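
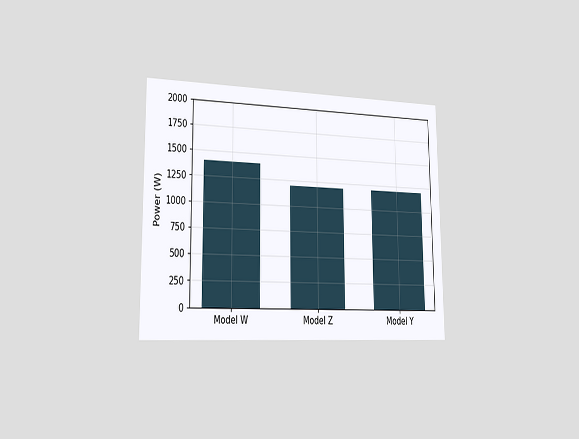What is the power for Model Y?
The chart is viewed slightly from the left. Reading along the chart's y-axis, the Model Y bar reaches 1200W.

1200W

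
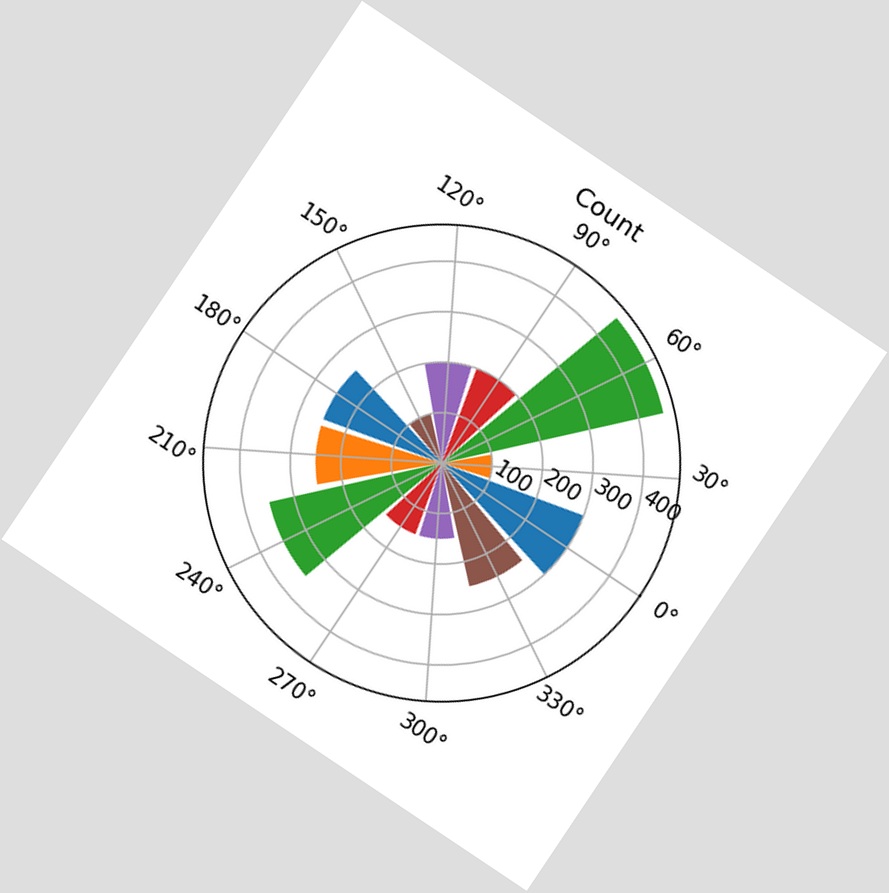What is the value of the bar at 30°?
100

The chart is tilted about 34° clockwise. The bar at 30° reaches 100 on the radial axis.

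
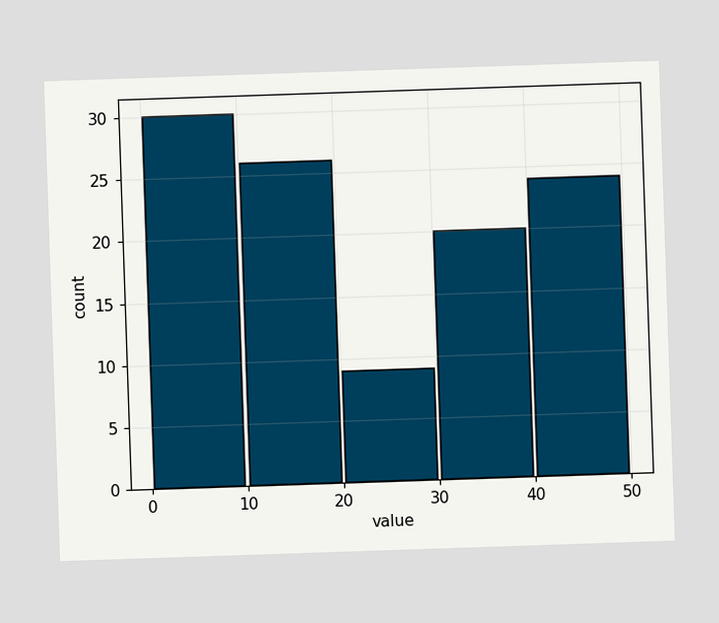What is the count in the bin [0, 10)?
30

The [0, 10) bin has height 30.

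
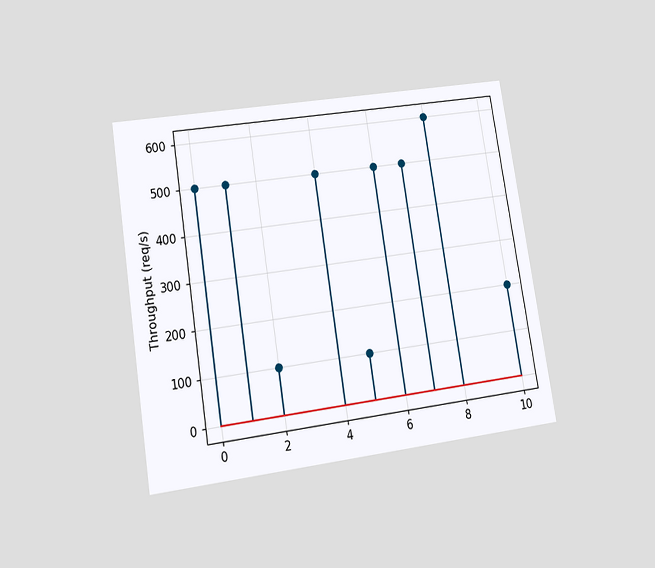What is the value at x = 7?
500req/s

The chart is tilted about 9° counter-clockwise and viewed at a slight angle. The stem at x=7 reaches 500req/s.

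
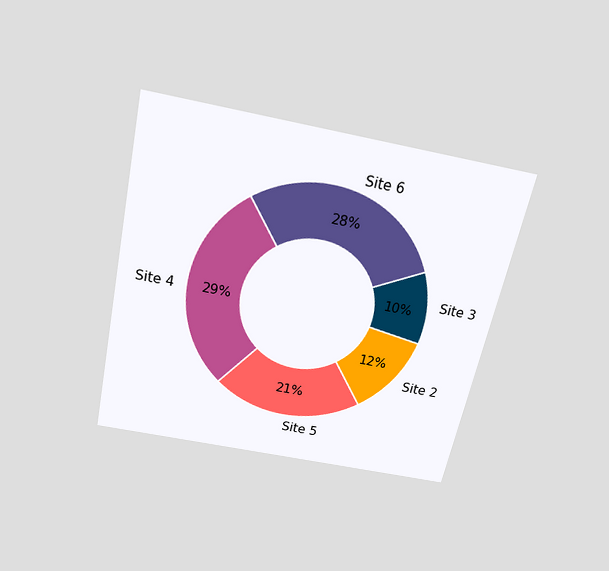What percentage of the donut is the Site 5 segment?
21%

The chart is tilted about 12° clockwise and viewed slightly from above. The Site 5 segment takes up 21% of the ring.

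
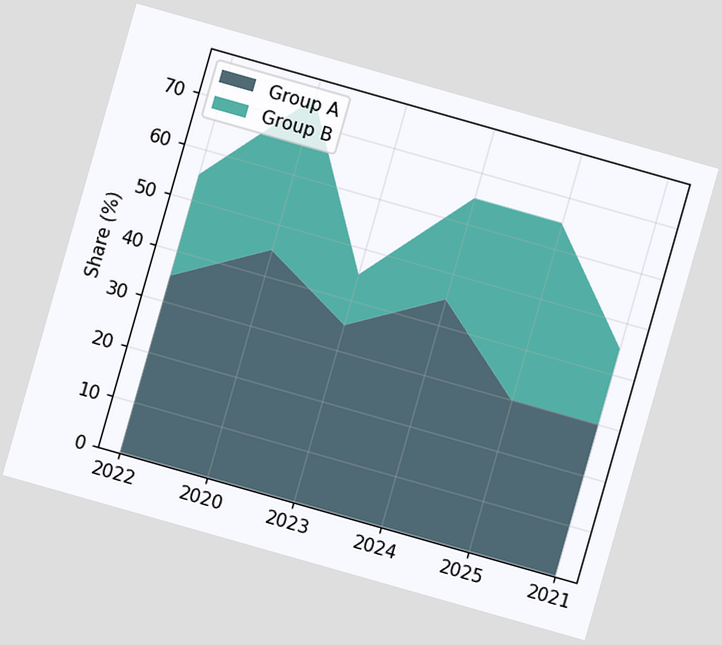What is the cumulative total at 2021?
45%

The chart is tilted about 16° clockwise. The stacked total at 2021 reaches 45%.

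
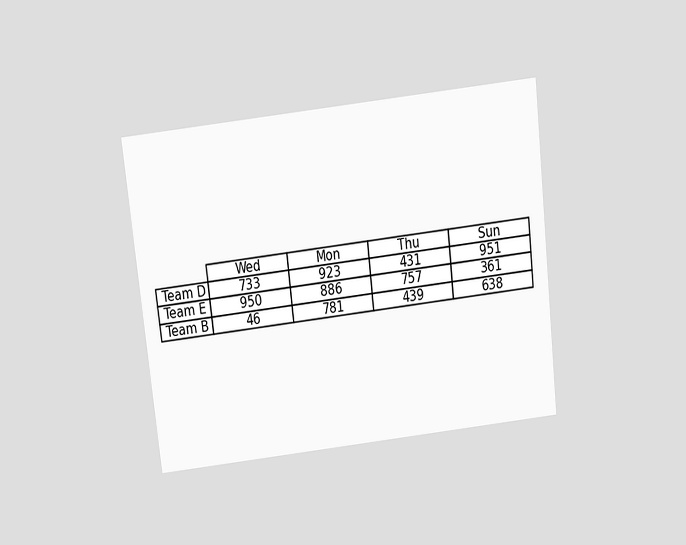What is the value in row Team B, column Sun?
The chart is tilted about 7° counter-clockwise and viewed slightly from above. The (Team B, Sun) cell reads 638.

638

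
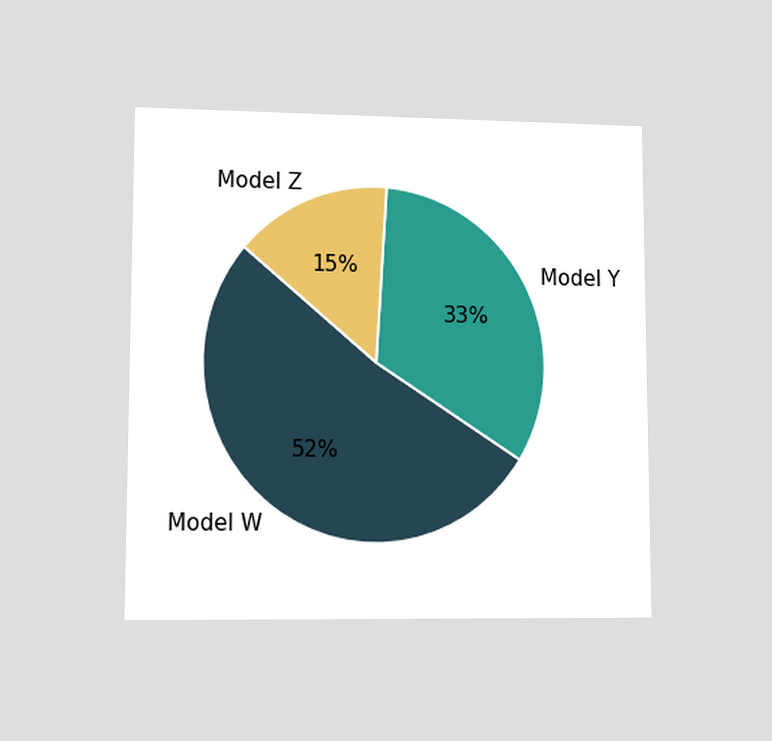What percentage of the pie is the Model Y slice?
The chart is viewed at a slight angle. The Model Y slice takes up 33% of the pie.

33%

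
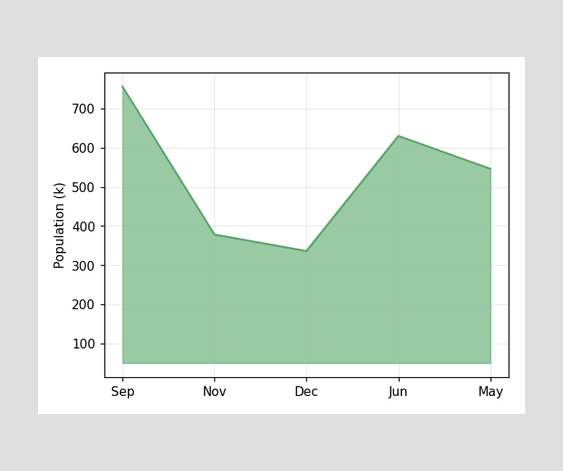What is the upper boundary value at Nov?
378k

At Nov the upper boundary is at 378k.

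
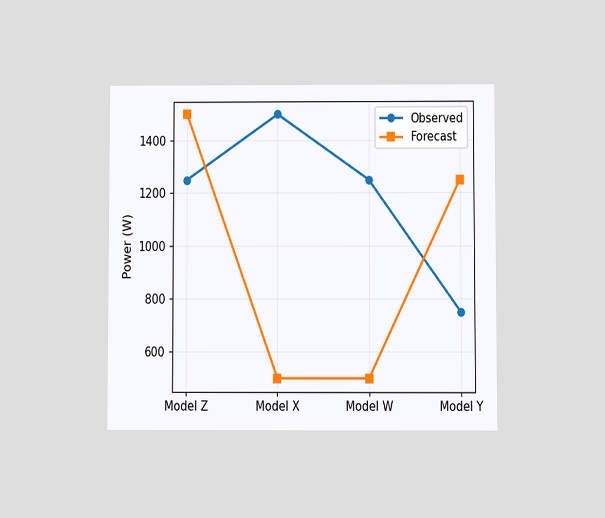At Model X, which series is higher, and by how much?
Observed, by 1000W

The chart is viewed at a slight angle. At Model X, Observed sits above the other line by 1000W.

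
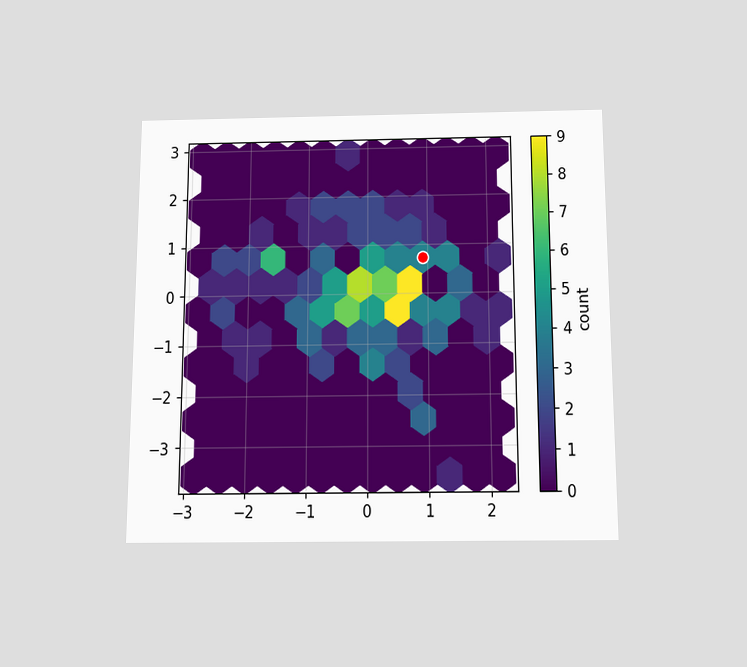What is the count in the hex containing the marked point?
The chart is viewed slightly from below. The marked hex reads 4 on the colorbar.

4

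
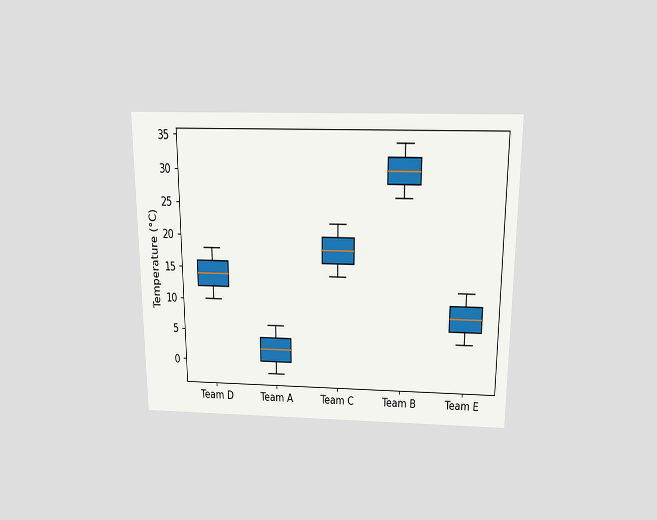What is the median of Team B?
30°C

The chart is viewed slightly from above. The median line in the Team B box sits at 30°C.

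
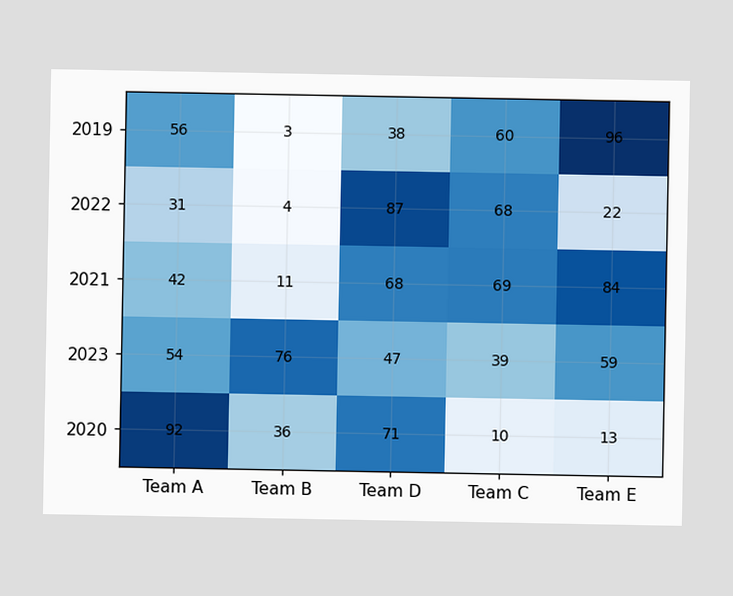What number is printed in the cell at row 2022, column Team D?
The (2022, Team D) cell reads 87.

87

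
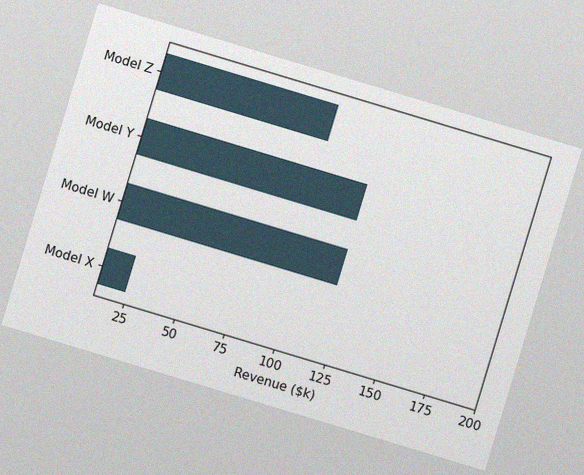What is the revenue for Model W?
$120k

The chart is tilted about 17° clockwise, with some photo noise. Reading along the chart's x-axis, the Model W bar reaches $120k.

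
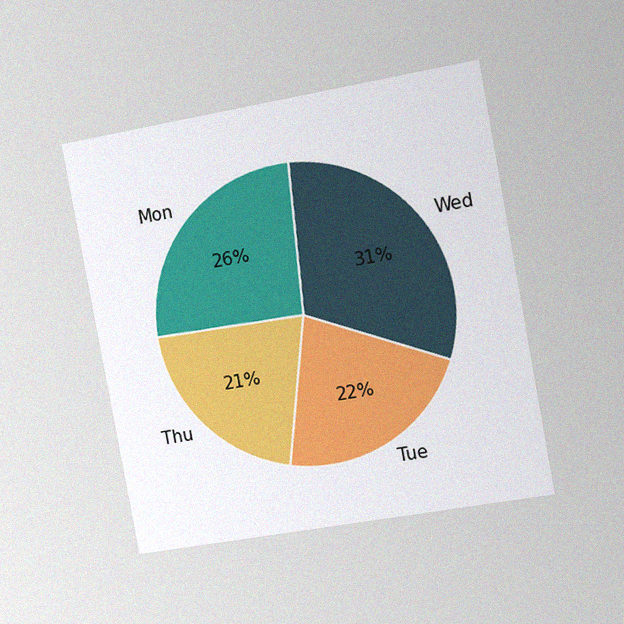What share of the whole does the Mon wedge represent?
The chart is tilted about 11° counter-clockwise and viewed slightly from the right, with some photo noise. The Mon slice takes up 26% of the pie.

26%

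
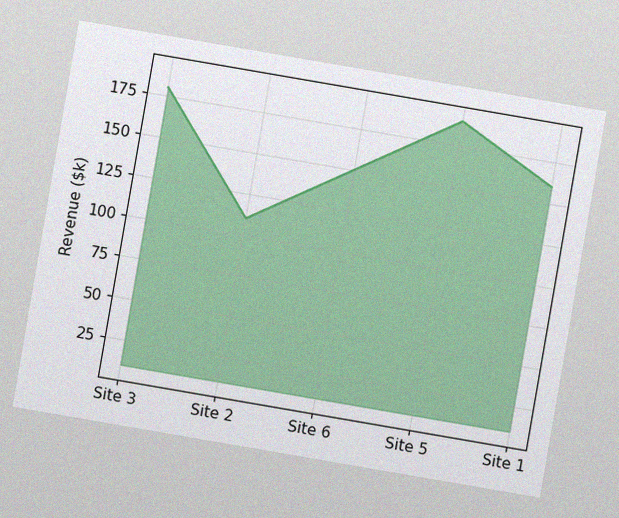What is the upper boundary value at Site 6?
$150k

The chart is tilted about 10° clockwise, with some photo noise. At Site 6 the upper boundary is at $150k.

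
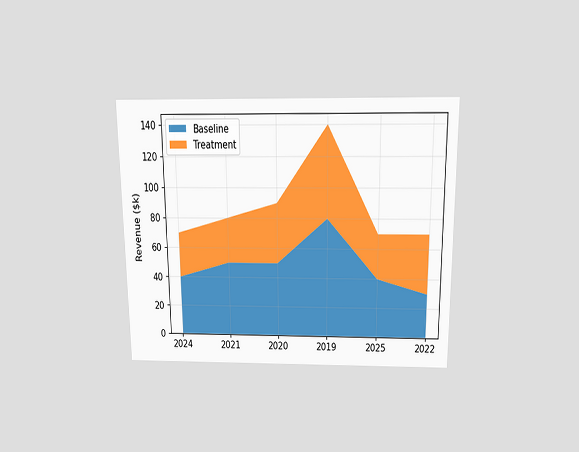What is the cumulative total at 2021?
$80k

The chart is viewed slightly from above. The stacked total at 2021 reaches $80k.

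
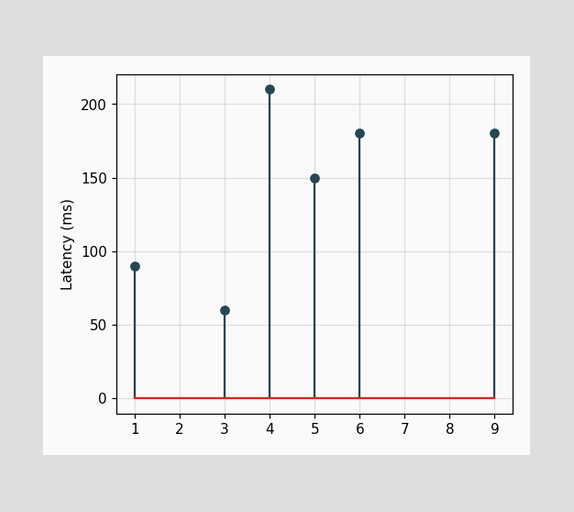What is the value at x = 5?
150ms

The stem at x=5 reaches 150ms.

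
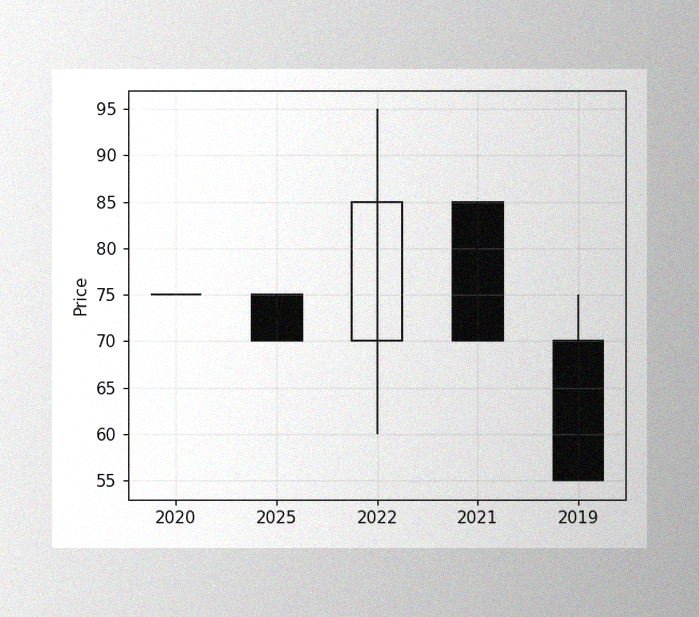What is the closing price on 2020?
75

The image has some photo noise and uneven lighting. The 2020 candle closes at 75.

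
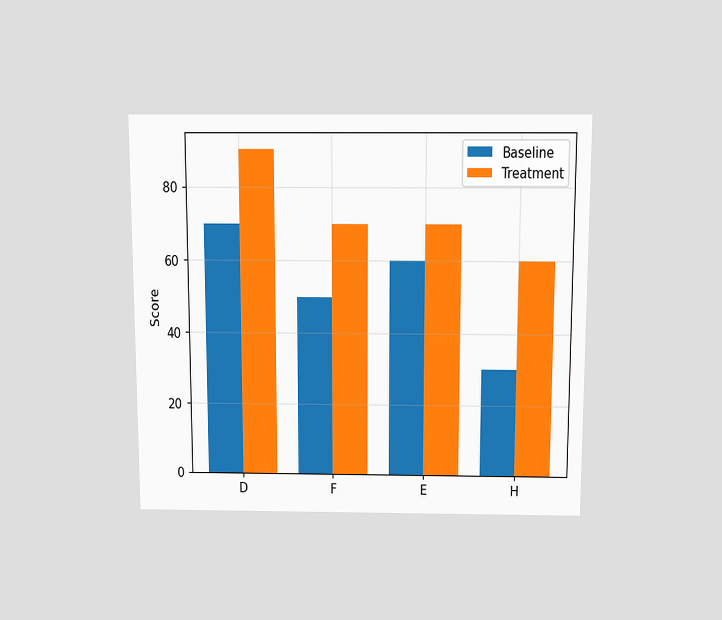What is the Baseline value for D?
70

The chart is viewed slightly from above. The Baseline bar at D reaches 70 on the y-axis.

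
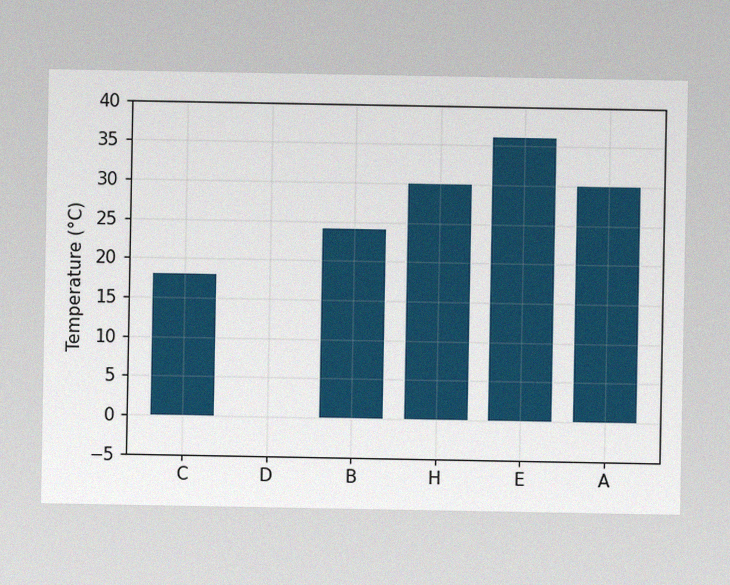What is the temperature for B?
The image has some photo noise and uneven lighting. Reading along the chart's y-axis, the B bar reaches 24°C.

24°C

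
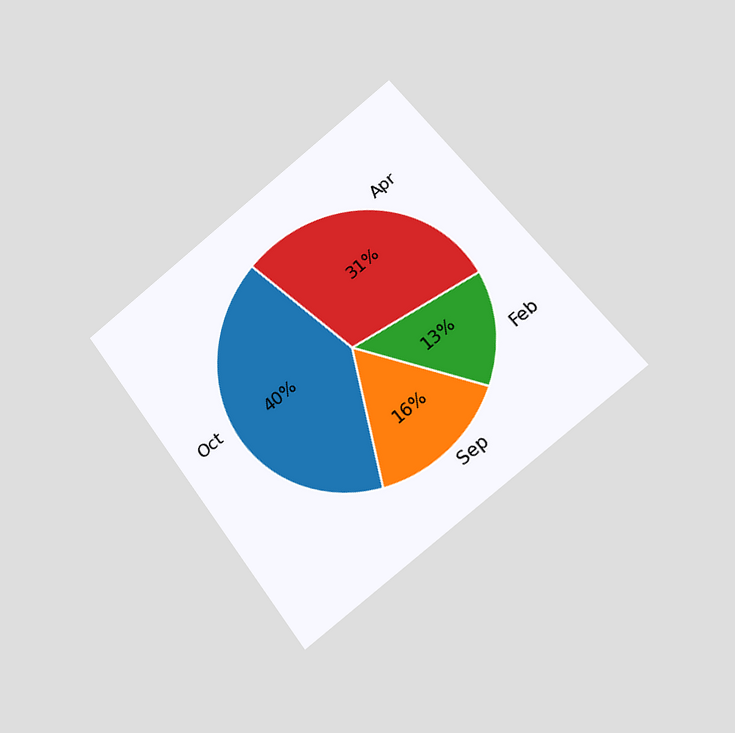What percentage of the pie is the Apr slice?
The chart is tilted about 37° counter-clockwise and viewed at a slight angle. The Apr slice takes up 31% of the pie.

31%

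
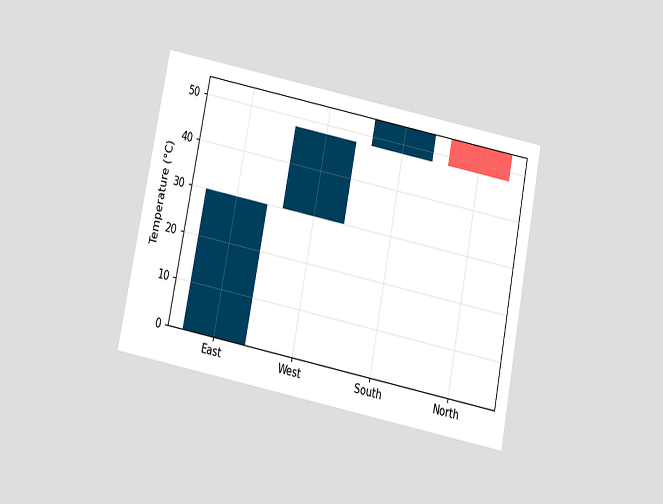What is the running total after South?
The chart is tilted about 11° clockwise and viewed slightly from below. After South the running total reaches 54°C.

54°C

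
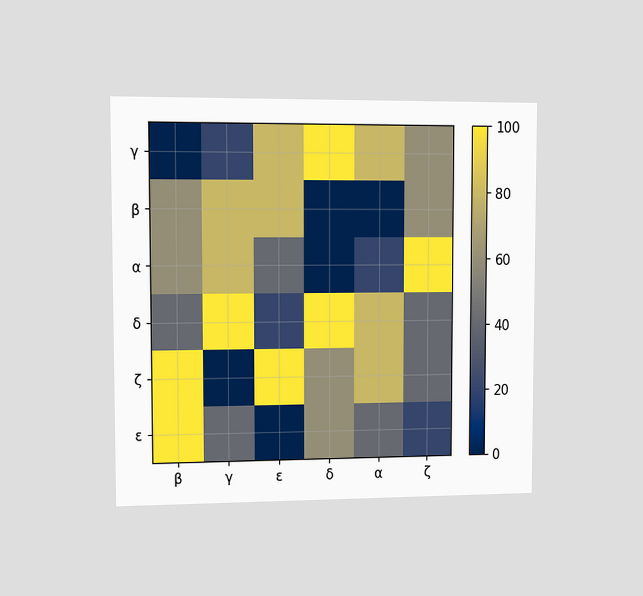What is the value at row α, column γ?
The chart is viewed slightly from the left. Matching cell (α, γ) against the colorbar gives 80.

80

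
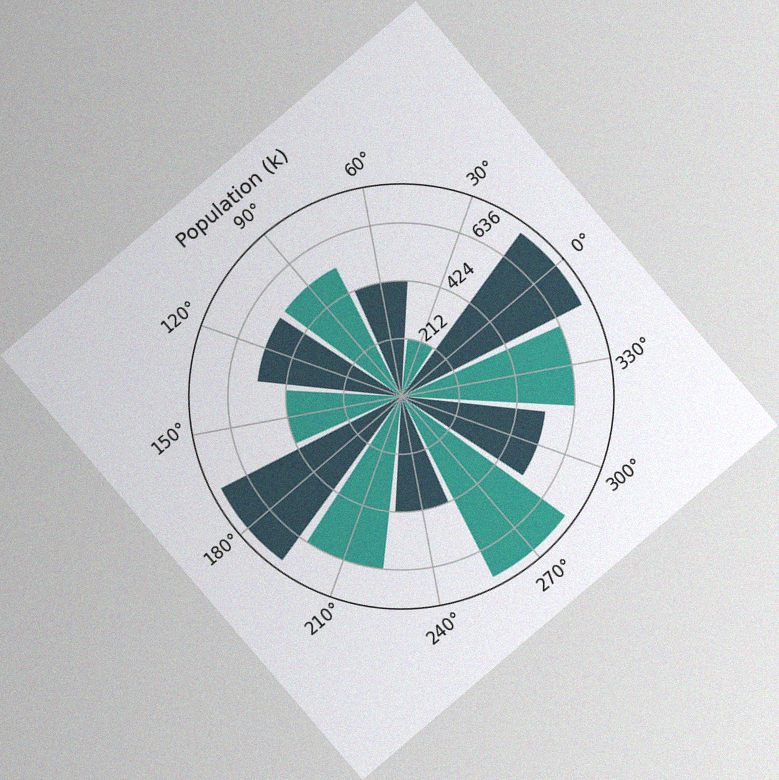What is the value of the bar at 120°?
530k

The chart is tilted about 40° counter-clockwise, with some photo noise. The bar at 120° reaches 530k on the radial axis.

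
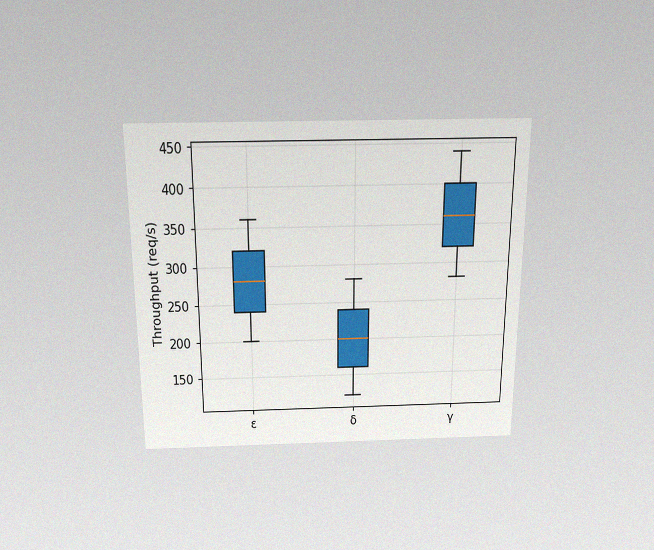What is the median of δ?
200req/s

The chart is viewed slightly from above, with some photo noise. The median line in the δ box sits at 200req/s.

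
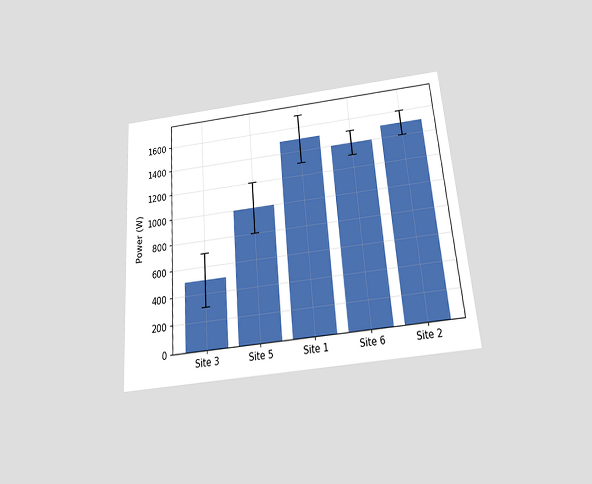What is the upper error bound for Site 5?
1200W

The chart is tilted about 5° counter-clockwise and viewed slightly from below. The Site 5 bar's upper whisker reaches 1200W.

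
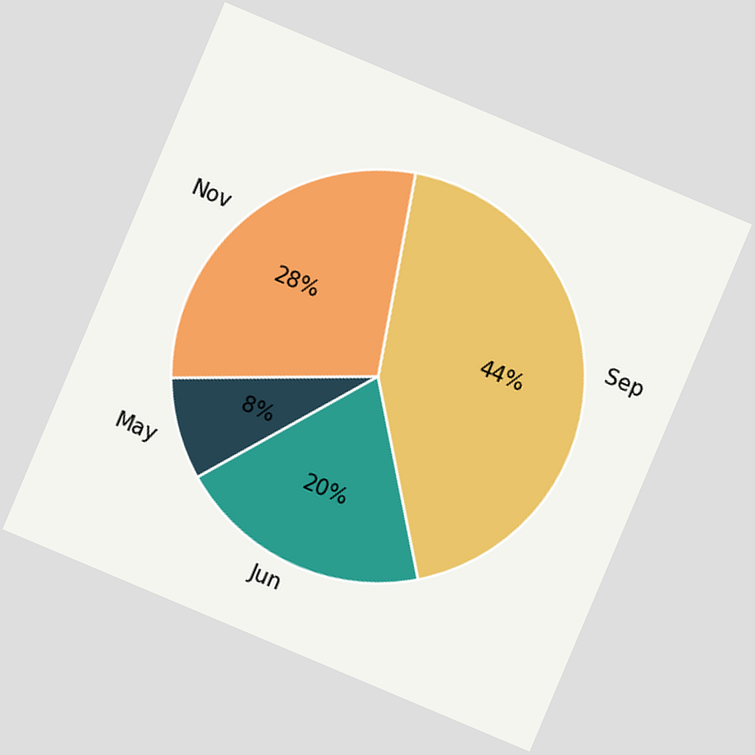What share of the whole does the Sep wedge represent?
The chart is tilted about 23° clockwise. The Sep slice takes up 44% of the pie.

44%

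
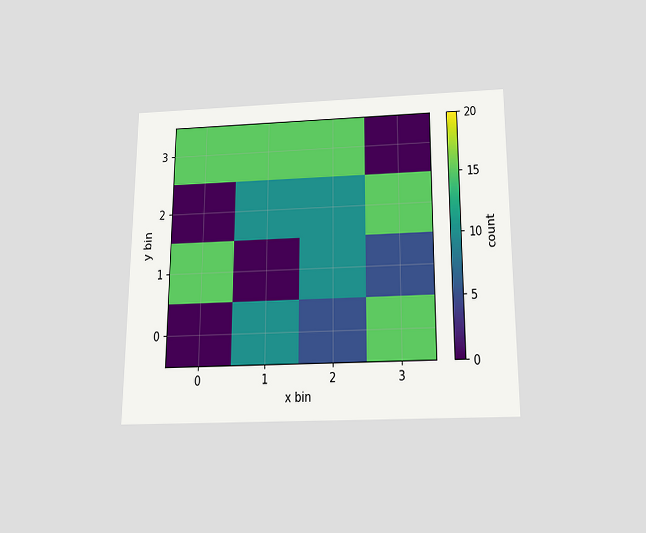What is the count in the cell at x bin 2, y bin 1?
The chart is viewed slightly from below. Matching the cell (2, 1) against the colorbar gives 10.

10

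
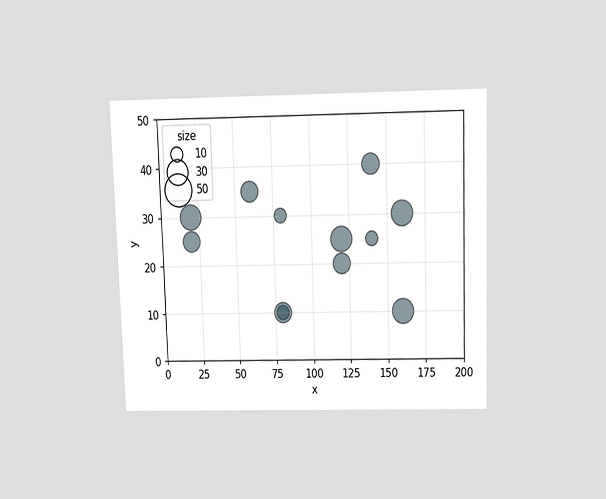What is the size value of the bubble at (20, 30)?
30

The chart is viewed slightly from above. Matching the bubble at (20, 30) against the size legend gives 30.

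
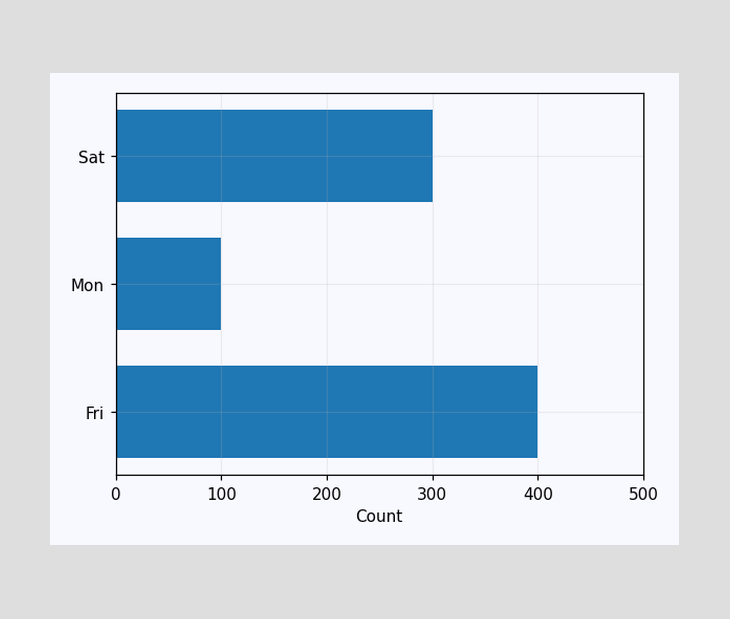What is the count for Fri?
400

Reading along the chart's x-axis, the Fri bar reaches 400.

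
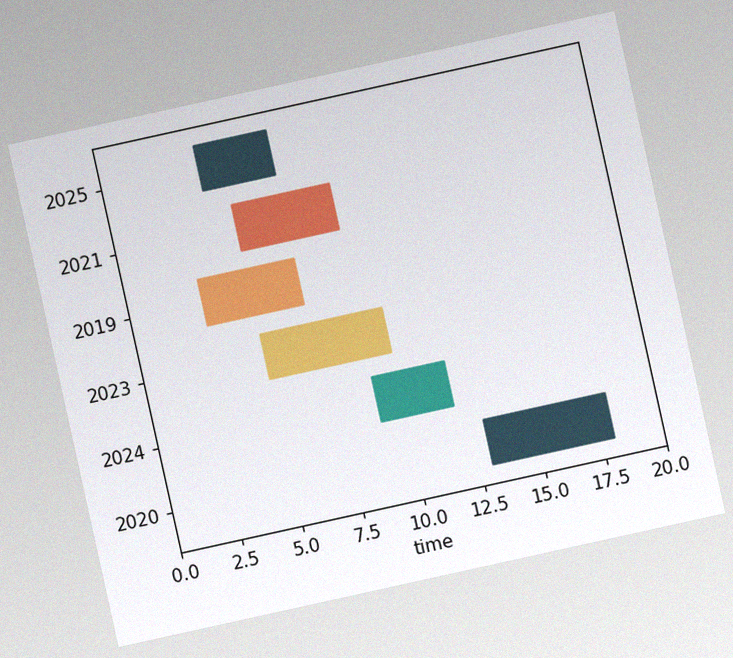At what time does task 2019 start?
The chart is tilted about 12° counter-clockwise, with some photo noise. The 2019 bar begins at t=3.

3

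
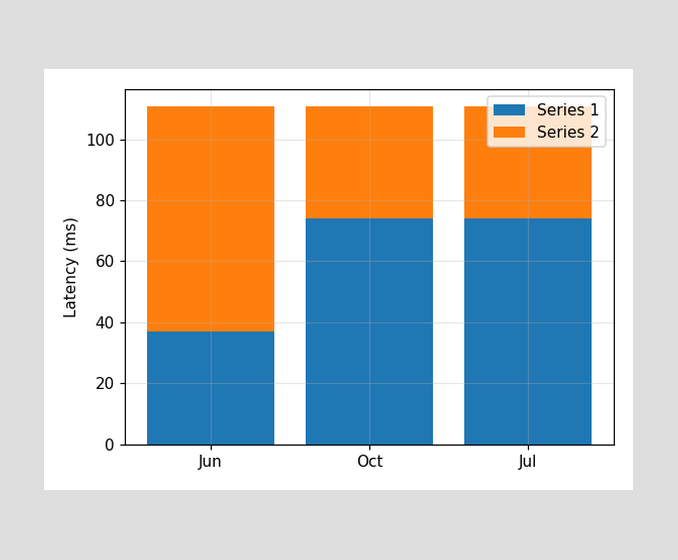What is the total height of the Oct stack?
The Oct stack's top reaches 111ms on the y-axis.

111ms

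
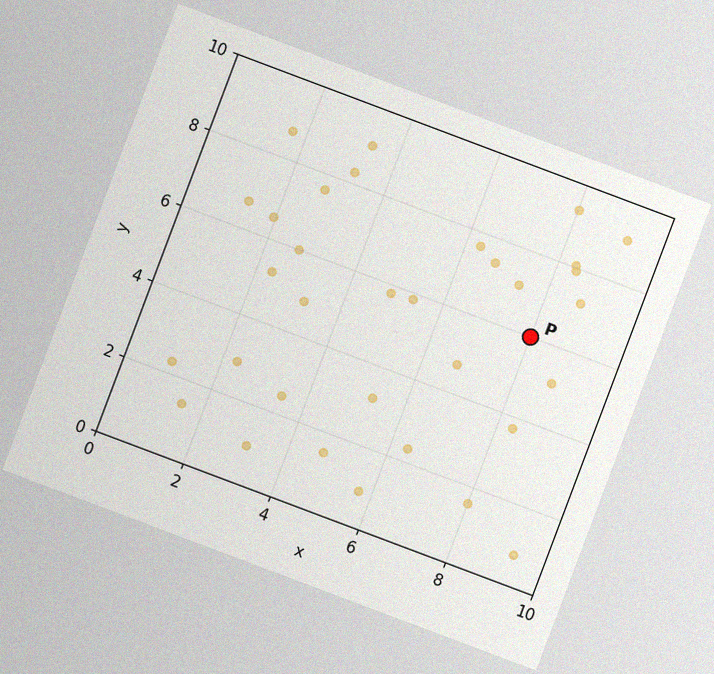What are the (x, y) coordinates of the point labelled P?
(8, 6)

The chart is tilted about 21° clockwise, with some photo noise. Following the gridlines from P to each axis, P sits at (8, 6).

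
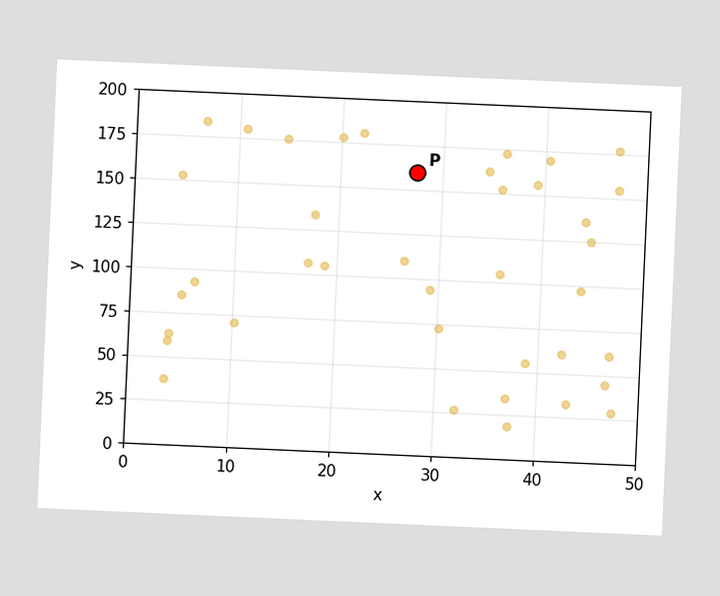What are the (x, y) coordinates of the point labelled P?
The chart is tilted about 3° clockwise. Following the gridlines from P to each axis, P sits at (27.5, 160).

(27.5, 160)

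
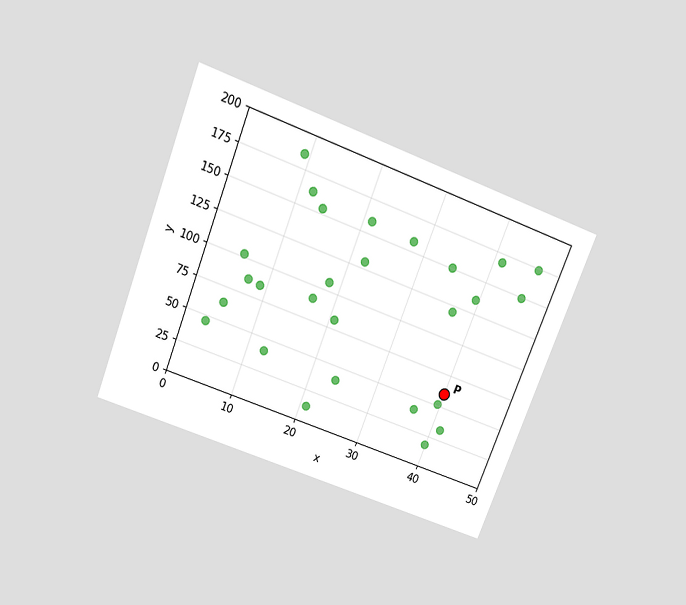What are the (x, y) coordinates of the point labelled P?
(40, 60)

The chart is tilted about 21° clockwise and viewed slightly from above. Following the gridlines from P to each axis, P sits at (40, 60).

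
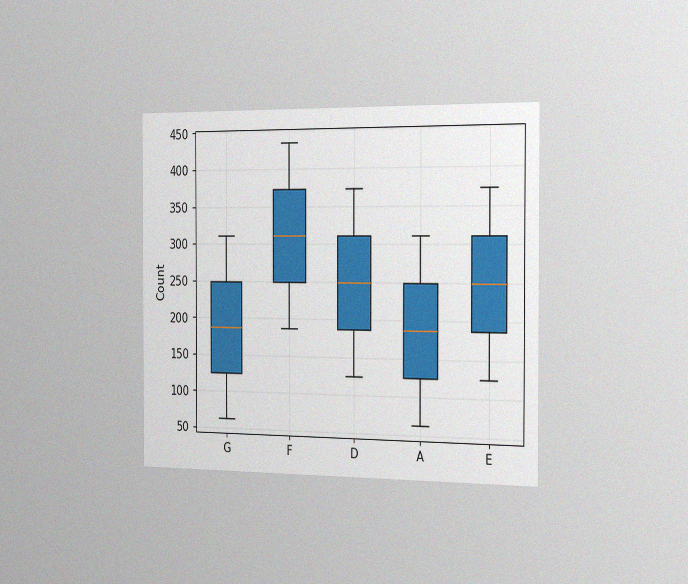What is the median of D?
The chart is viewed slightly from the right, with some photo noise. The median line in the D box sits at 248.

248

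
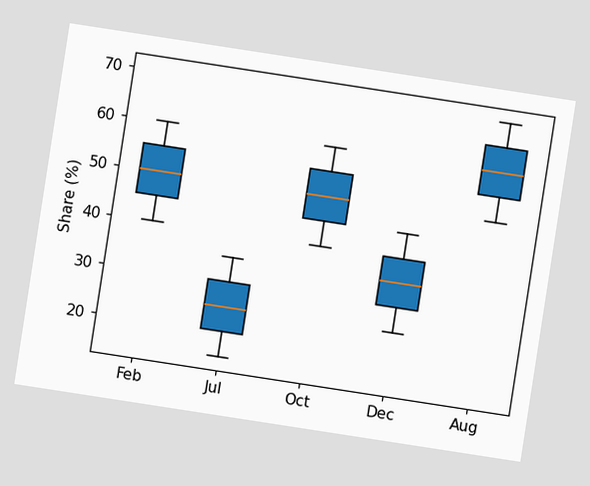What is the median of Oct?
50%

The chart is tilted about 9° clockwise. The median line in the Oct box sits at 50%.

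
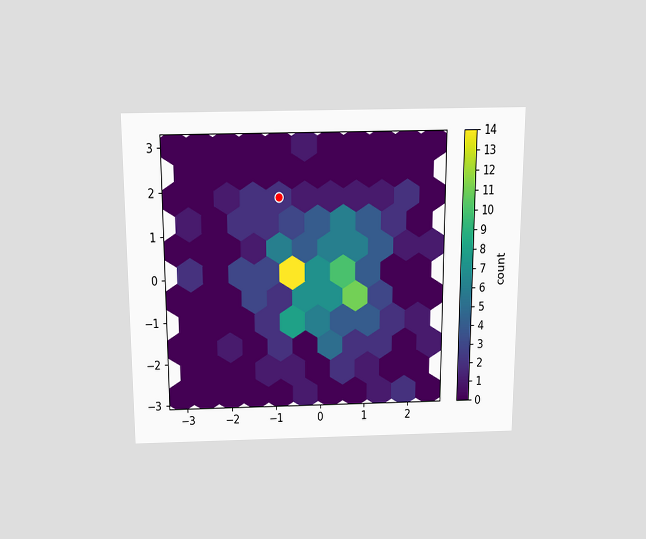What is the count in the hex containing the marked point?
The chart is viewed slightly from above. The marked hex reads 2 on the colorbar.

2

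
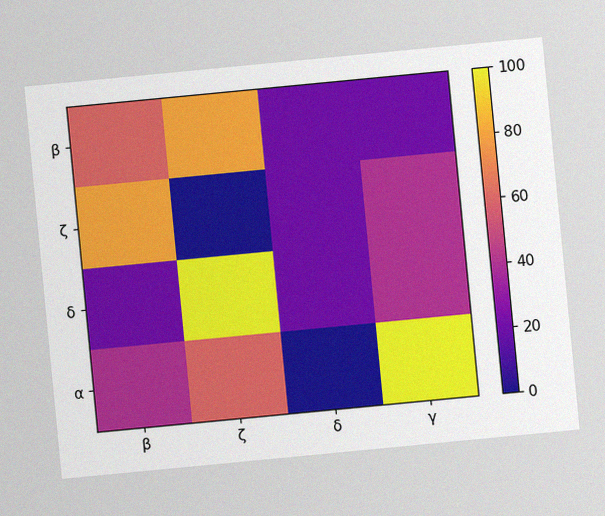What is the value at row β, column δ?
20

The chart is tilted about 5° counter-clockwise, with some photo noise. Matching cell (β, δ) against the colorbar gives 20.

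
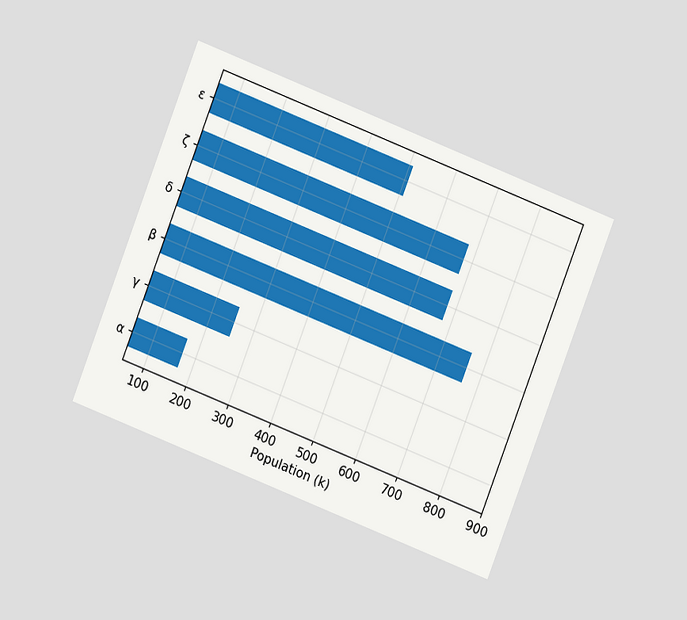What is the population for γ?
The chart is tilted about 21° clockwise and viewed at a slight angle. Reading along the chart's x-axis, the γ bar reaches 255k.

255k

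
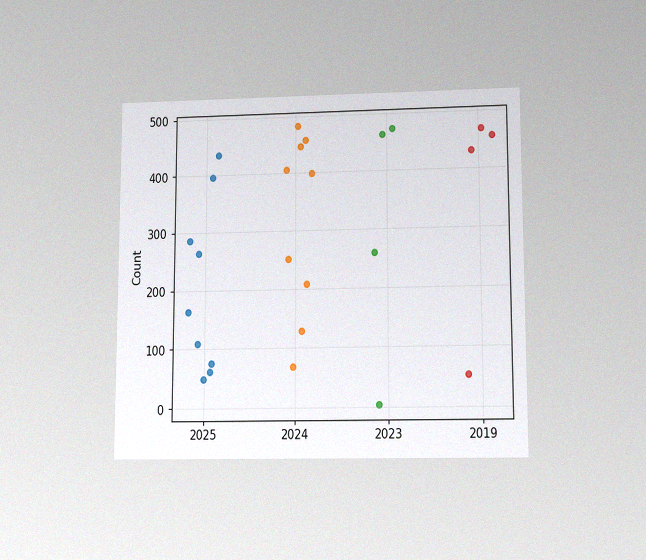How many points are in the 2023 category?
The chart is viewed at a slight angle, with some photo noise. Counting the markers in the 2023 column gives 4.

4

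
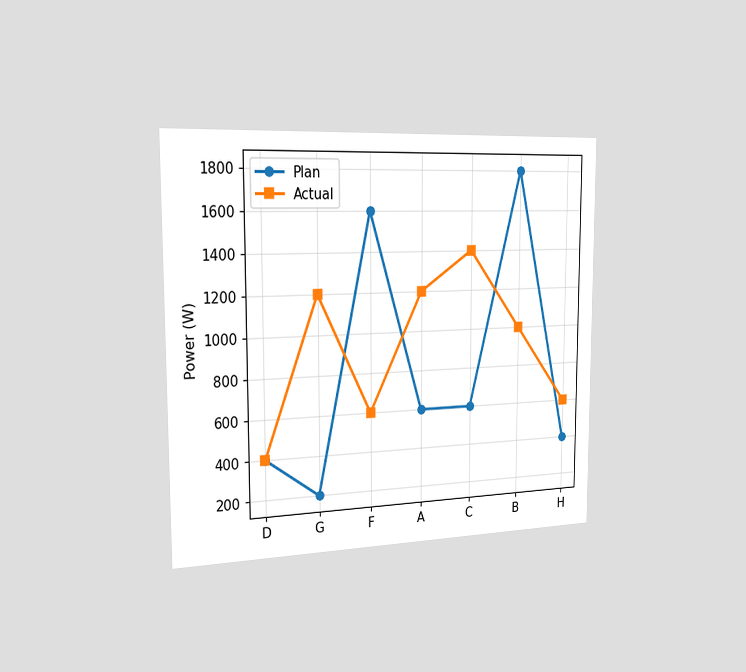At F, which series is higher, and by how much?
The chart is viewed slightly from the left. At F, Plan sits above the other line by 1000W.

Plan, by 1000W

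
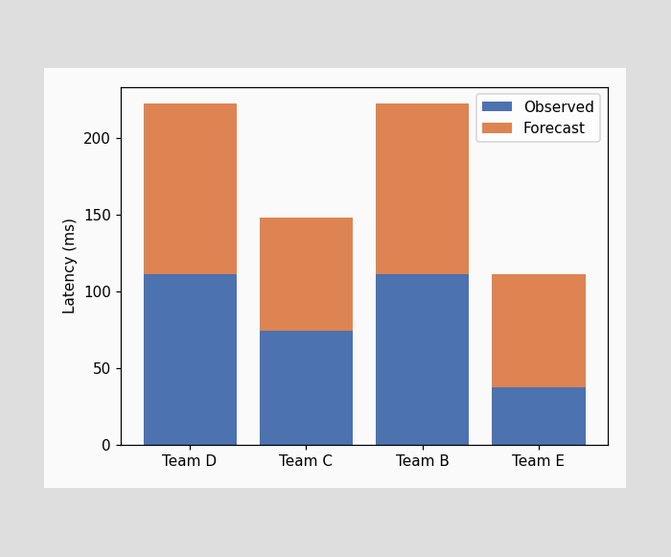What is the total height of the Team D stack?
The Team D stack's top reaches 222ms on the y-axis.

222ms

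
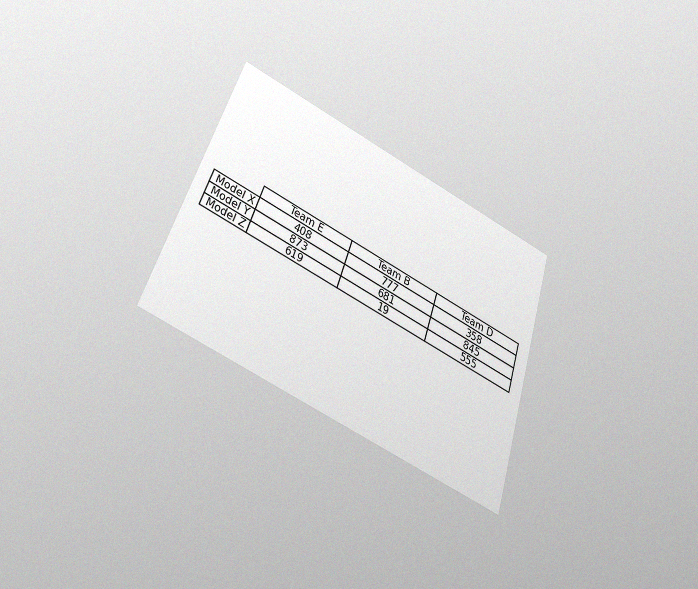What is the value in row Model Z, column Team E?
The chart is tilted about 18° clockwise and viewed slightly from below, with some photo noise. The (Model Z, Team E) cell reads 619.

619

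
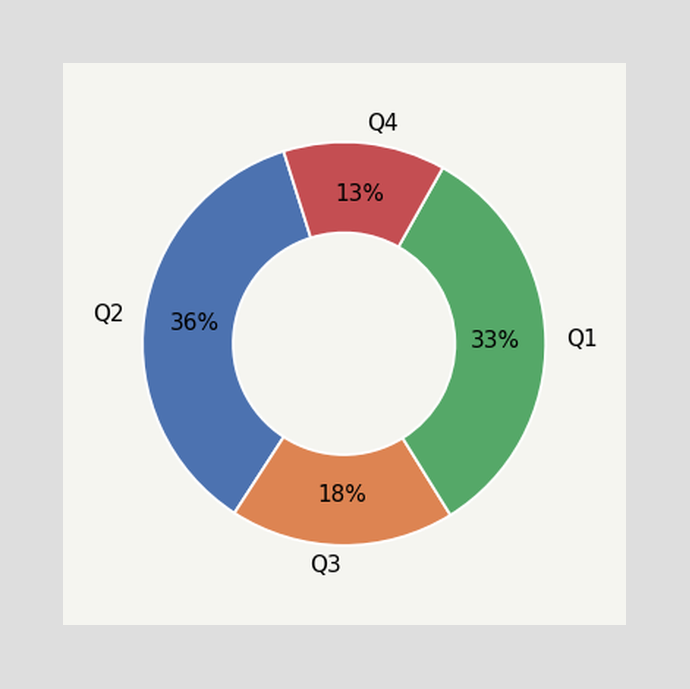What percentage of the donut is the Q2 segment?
The Q2 segment takes up 36% of the ring.

36%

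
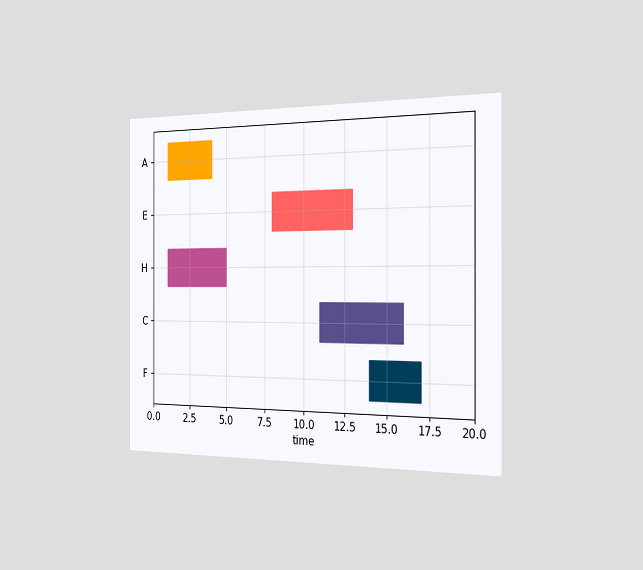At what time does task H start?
The chart is viewed slightly from the right. The H bar begins at t=1.

1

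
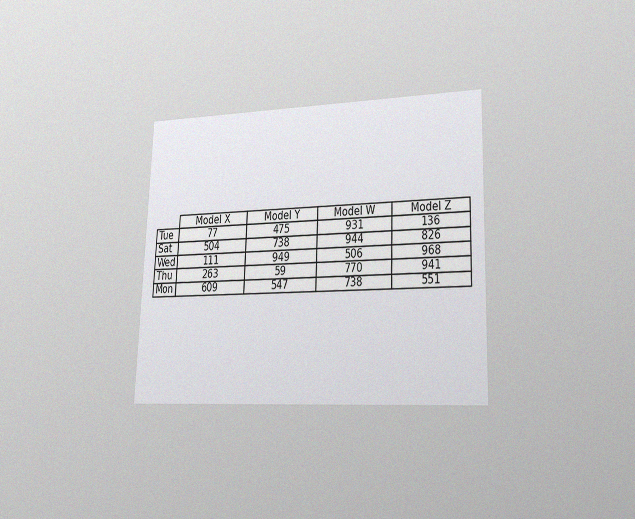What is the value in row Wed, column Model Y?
949

The chart is tilted about 2° clockwise and viewed at a slight angle, with some photo noise. The (Wed, Model Y) cell reads 949.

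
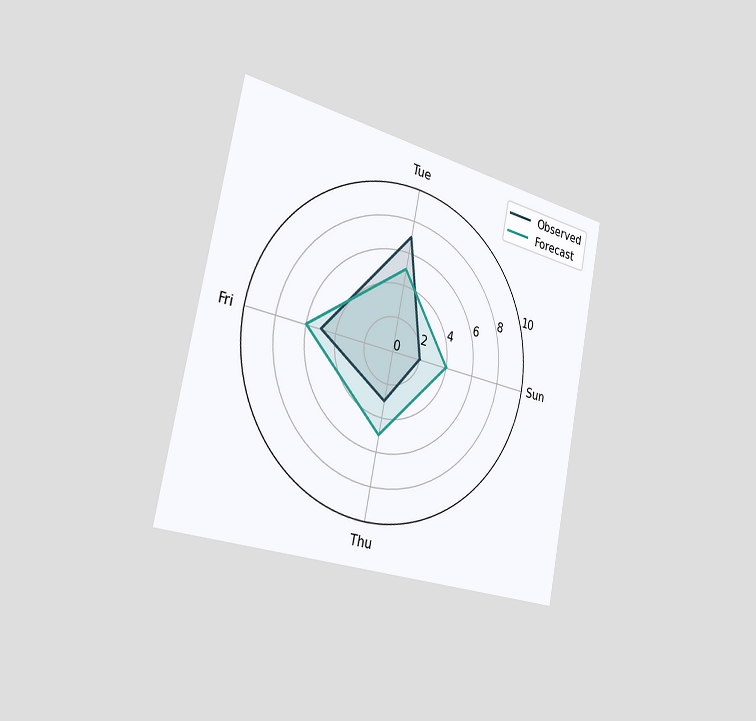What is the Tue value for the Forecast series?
5

The chart is tilted about 11° clockwise and viewed slightly from the left. On the Tue axis, Forecast reaches 5.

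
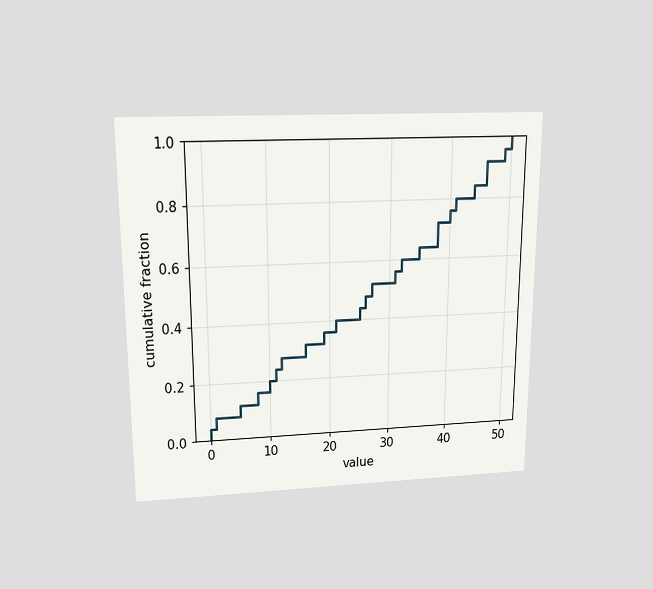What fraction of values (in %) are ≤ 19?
The chart is viewed slightly from above. At x=19 the ECDF step is at 36%.

36%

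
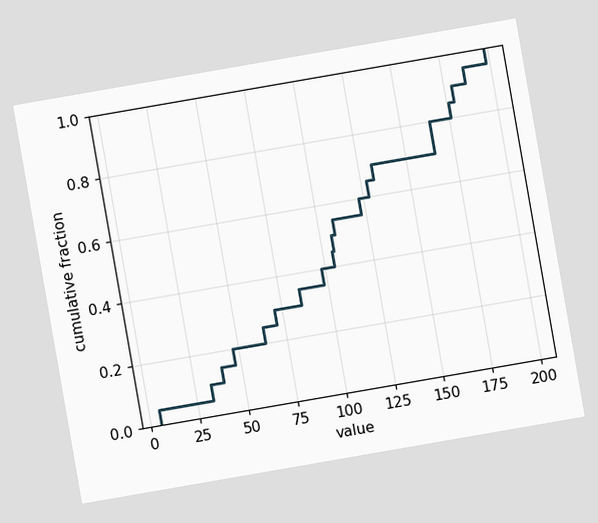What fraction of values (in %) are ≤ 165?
80%

The chart is tilted about 10° counter-clockwise. At x=165 the ECDF step is at 80%.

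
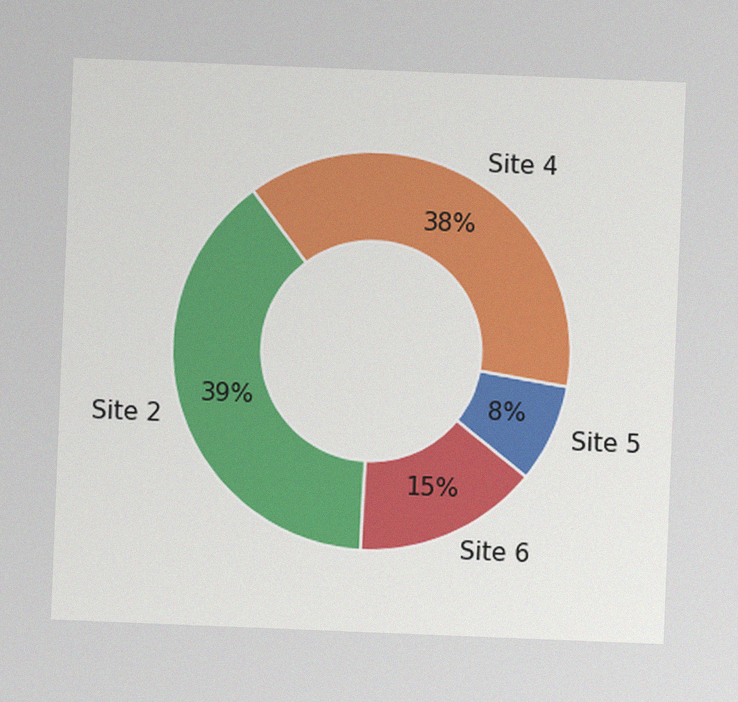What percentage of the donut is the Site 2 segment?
39%

The chart is tilted about 2° clockwise, with some photo noise. The Site 2 segment takes up 39% of the ring.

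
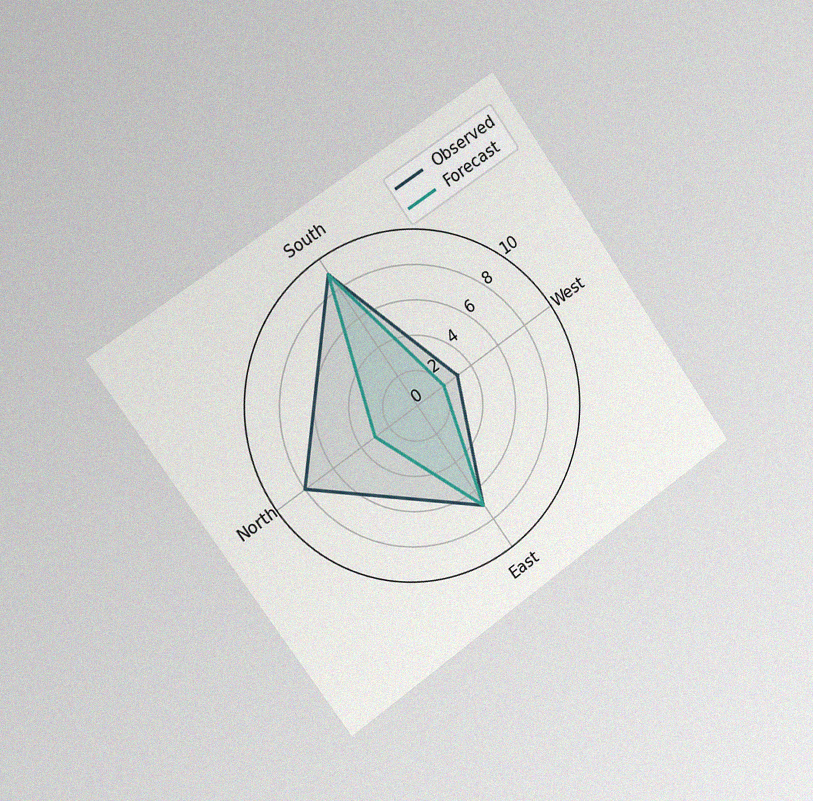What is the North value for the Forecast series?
The chart is tilted about 35° counter-clockwise and viewed slightly from the left, with some photo noise. On the North axis, Forecast reaches 3.

3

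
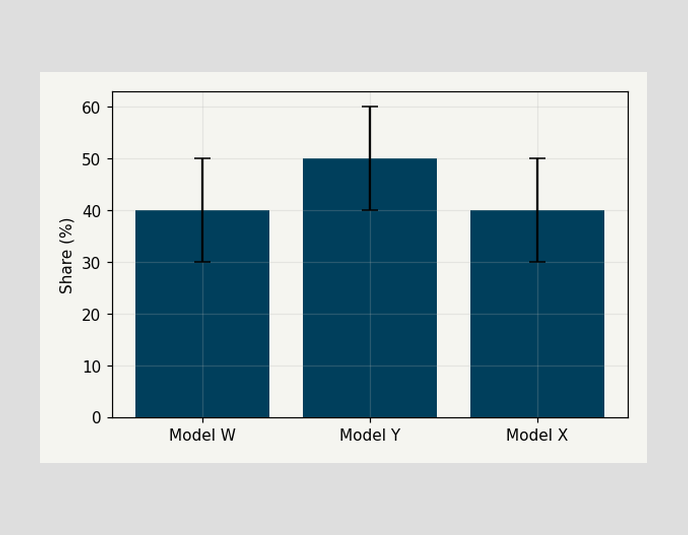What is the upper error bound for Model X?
50%

The Model X bar's upper whisker reaches 50%.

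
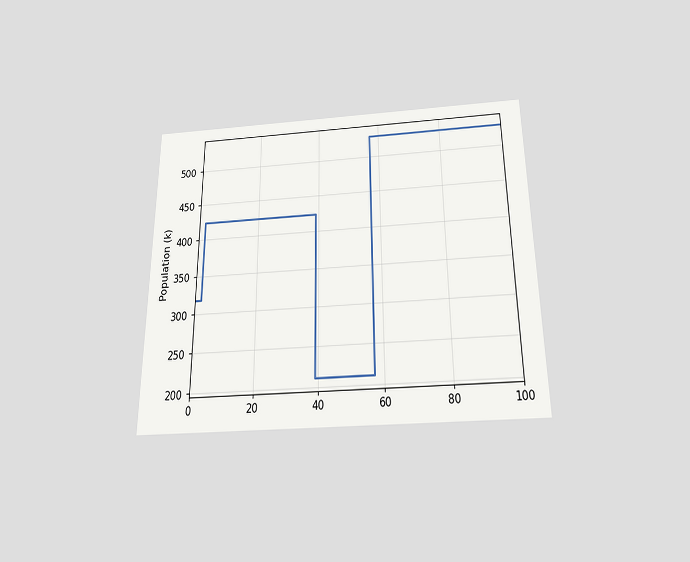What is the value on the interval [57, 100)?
530k

The chart is viewed slightly from below. On [57, 100) the step sits at 530k.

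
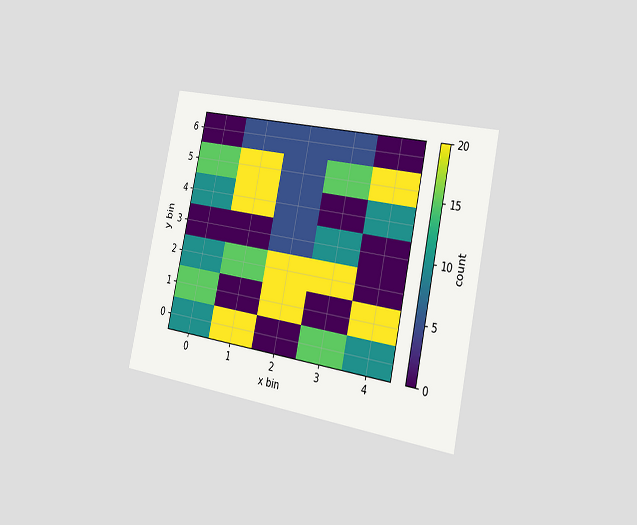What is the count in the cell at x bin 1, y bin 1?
0

The chart is tilted about 12° clockwise and viewed slightly from the right. Matching the cell (1, 1) against the colorbar gives 0.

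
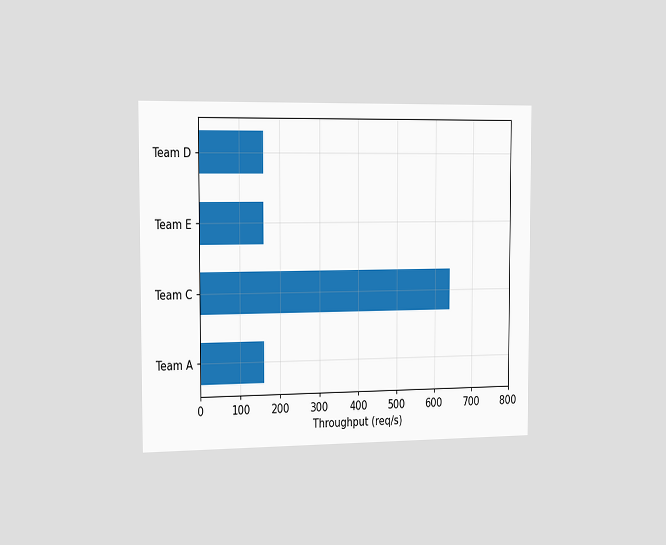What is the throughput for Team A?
The chart is viewed slightly from the left. Reading along the chart's x-axis, the Team A bar reaches 160req/s.

160req/s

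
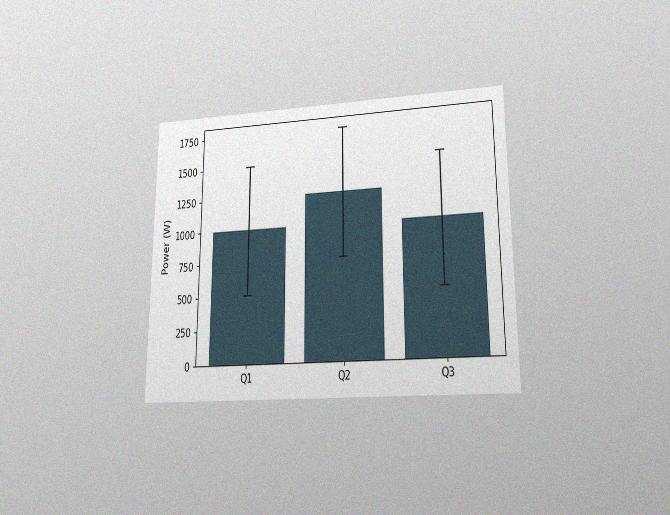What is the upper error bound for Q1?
1500W

The chart is viewed at a slight angle, with some photo noise. The Q1 bar's upper whisker reaches 1500W.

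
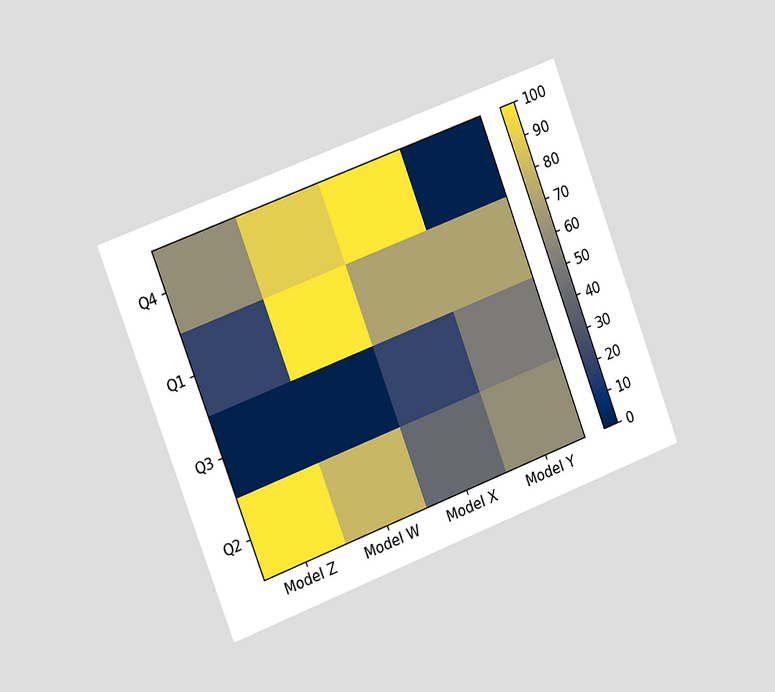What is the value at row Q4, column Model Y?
The chart is tilted about 21° counter-clockwise and viewed slightly from the left. Matching cell (Q4, Model Y) against the colorbar gives 0.

0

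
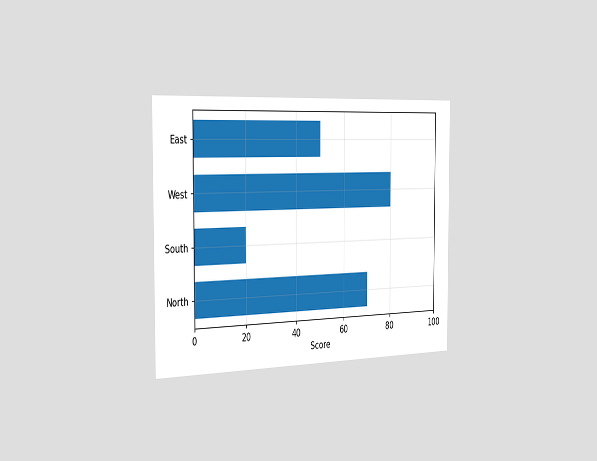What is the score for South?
The chart is viewed slightly from the left. Reading along the chart's x-axis, the South bar reaches 20.

20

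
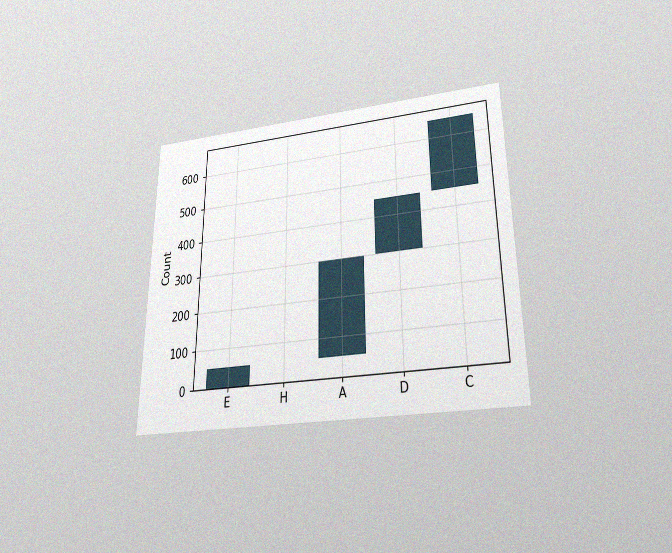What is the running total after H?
50

The chart is viewed slightly from below, with some photo noise. After H the running total reaches 50.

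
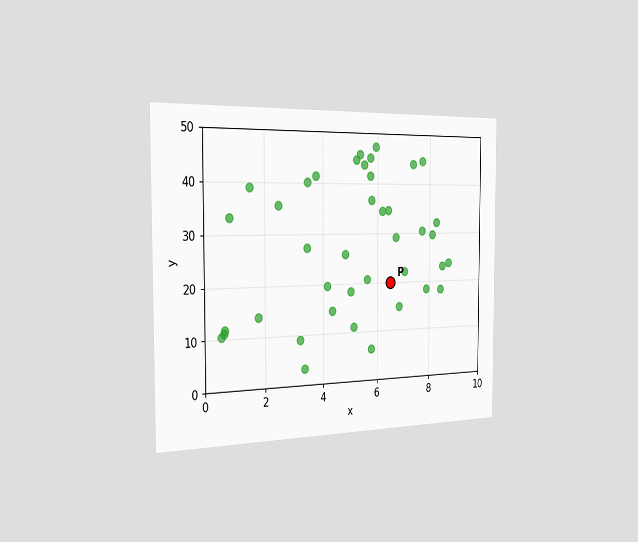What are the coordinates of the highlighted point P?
(6.5, 20)

The chart is viewed slightly from the left. Following the gridlines from P to each axis, P sits at (6.5, 20).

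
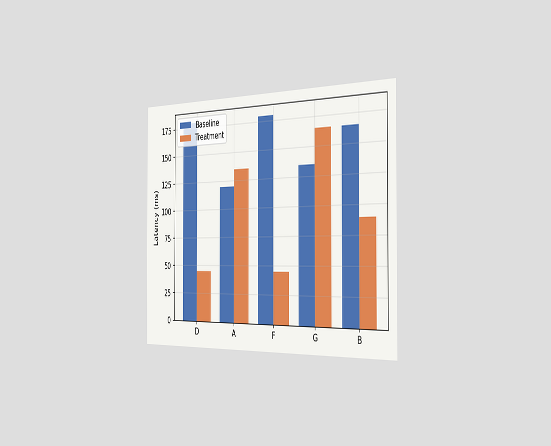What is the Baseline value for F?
The chart is viewed slightly from the right. The Baseline bar at F reaches 180ms on the y-axis.

180ms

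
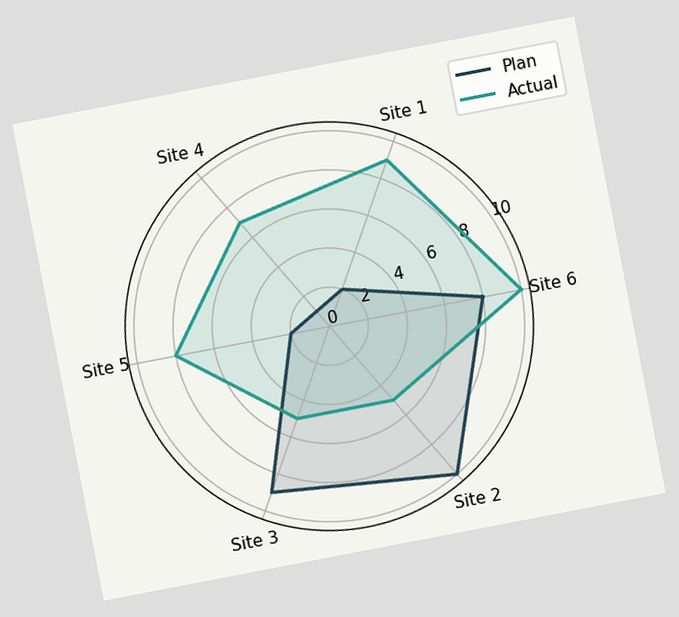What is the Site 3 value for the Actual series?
5

The chart is tilted about 11° counter-clockwise. On the Site 3 axis, Actual reaches 5.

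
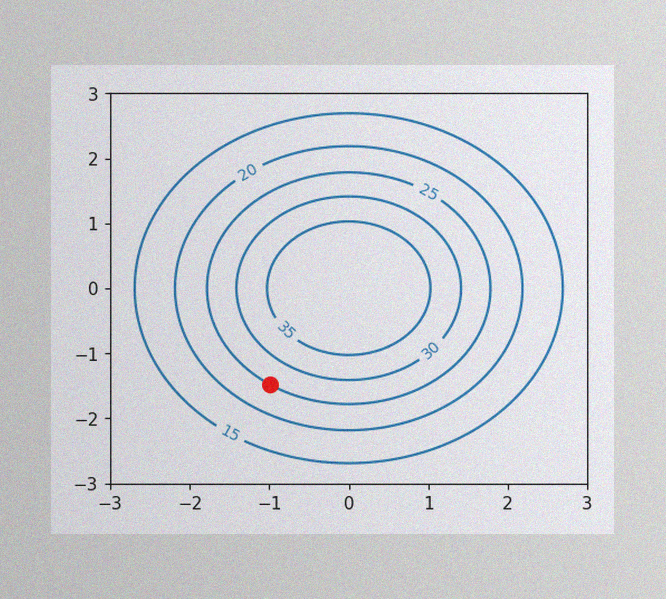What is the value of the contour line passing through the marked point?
The image has some photo noise and uneven lighting. The marked point sits on the contour labelled 25.

25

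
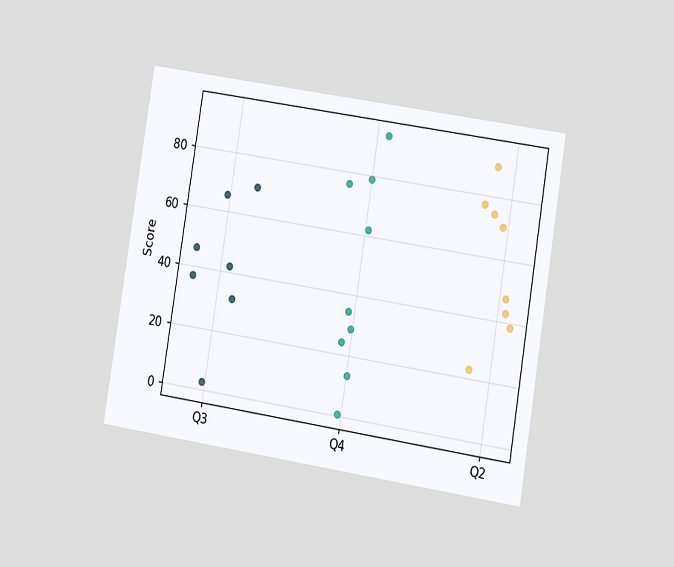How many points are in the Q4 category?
9

The chart is tilted about 9° clockwise and viewed at a slight angle. Counting the markers in the Q4 column gives 9.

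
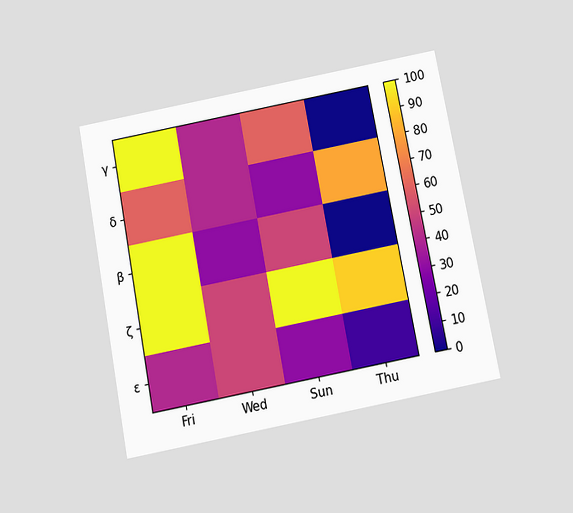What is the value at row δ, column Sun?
30

The chart is tilted about 11° counter-clockwise and viewed slightly from below. Matching cell (δ, Sun) against the colorbar gives 30.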